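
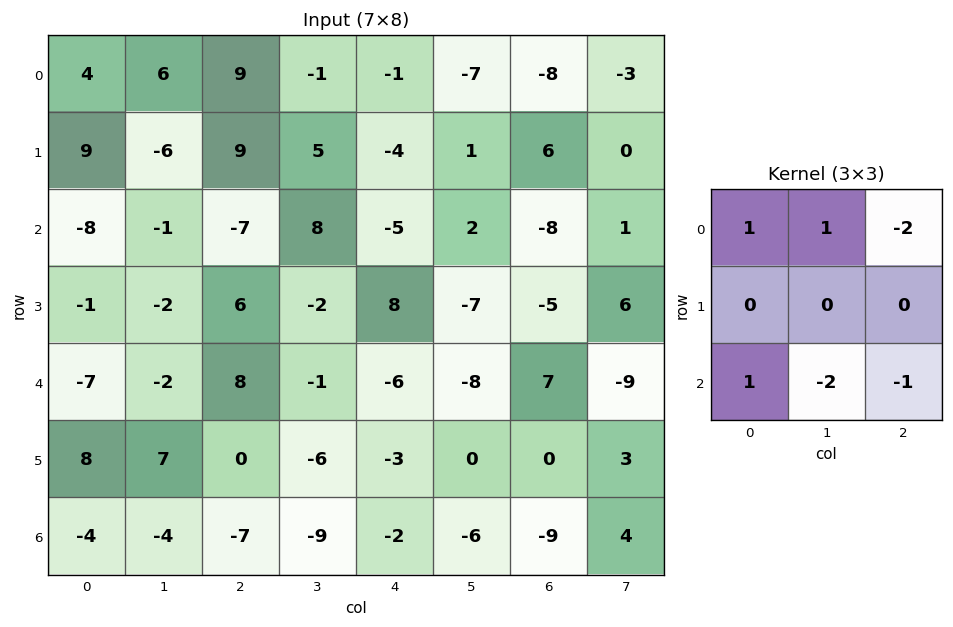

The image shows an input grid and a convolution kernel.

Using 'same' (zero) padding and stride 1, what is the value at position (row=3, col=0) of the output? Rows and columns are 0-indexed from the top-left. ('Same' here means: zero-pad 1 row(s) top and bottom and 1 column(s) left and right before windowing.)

10

The receptive field on the zero-padded input at this output position is [0 -8 -1 / 0 -1 -2 / 0 -7 -2]. Elementwise product with the kernel and sum: 0·1 + -8·1 + -1·-2 + 0·1 + -7·-2 + -2·-1.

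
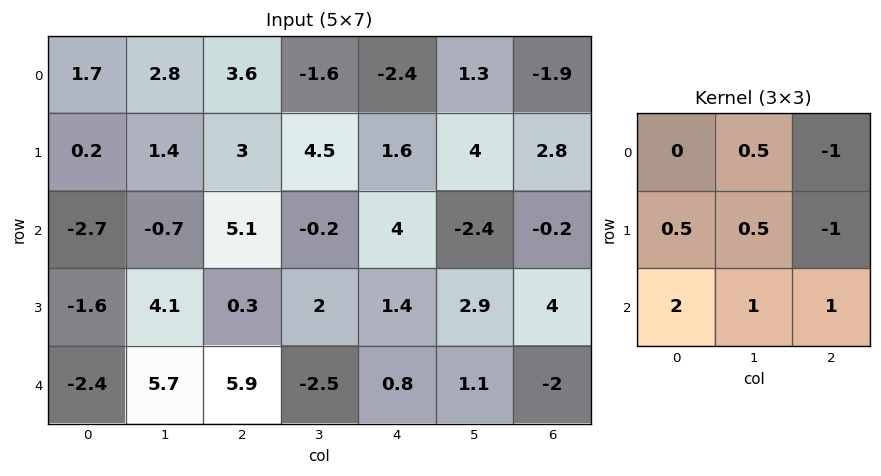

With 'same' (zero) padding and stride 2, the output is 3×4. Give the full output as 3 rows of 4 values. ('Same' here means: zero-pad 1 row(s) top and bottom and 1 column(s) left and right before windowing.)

Output[0,0]: The receptive field on the zero-padded input at this output position is [0 0 0 / 0 1.7 2.8 / 0 0.2 1.4]. Elementwise product with the kernel and sum: 0·0.5 + 0·-1 + 0·0.5 + 1.7·0.5 + 2.8·-1 + 0·2 + 0.2·1 + 1.4·1.

-0.35 15.1 11.3 10.5
0.55 9.9 9.4 9.9
-11.8 6.45 -4.15 1.55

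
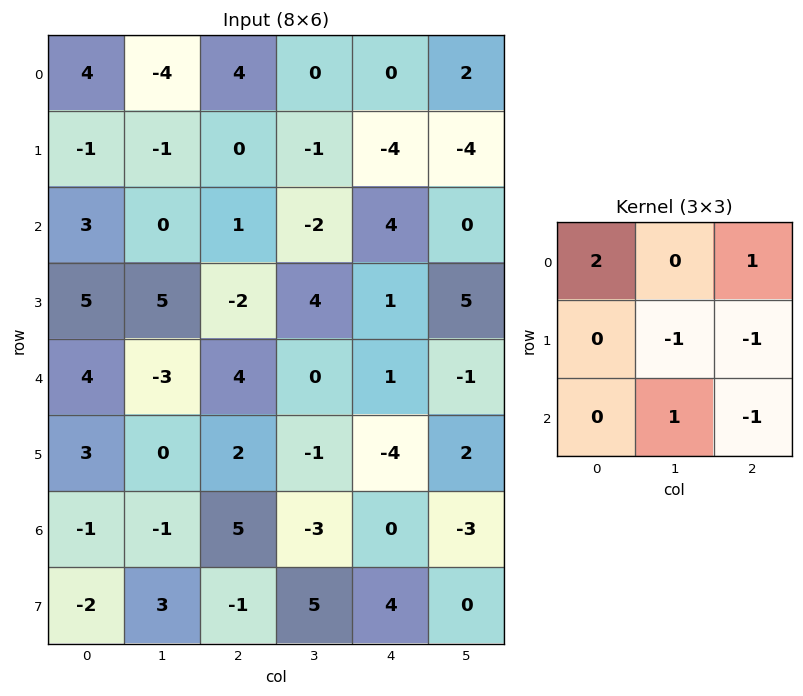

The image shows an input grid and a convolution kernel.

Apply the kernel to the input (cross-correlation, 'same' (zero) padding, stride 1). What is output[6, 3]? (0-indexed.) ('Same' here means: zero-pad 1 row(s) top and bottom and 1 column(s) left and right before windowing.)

4

The receptive field on the zero-padded input at this output position is [2 -1 -4 / 5 -3 0 / -1 5 4]. Elementwise product with the kernel and sum: 2·2 + -4·1 + -3·-1 + 0·-1 + 5·1 + 4·-1.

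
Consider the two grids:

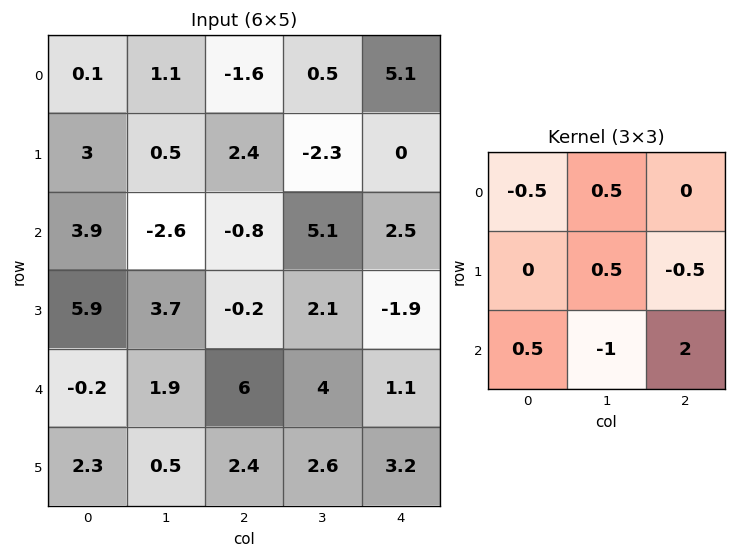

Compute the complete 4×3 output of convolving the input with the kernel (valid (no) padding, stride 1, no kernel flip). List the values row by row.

2.5 10.7 -0.6
-3.3 4.25 -7.05
8.7 2.7 6.15
2.3 2.1 7.6

Output[0,0]: The receptive field on the input at this output position is [0.1 1.1 -1.6 / 3 0.5 2.4 / 3.9 -2.6 -0.8]. Elementwise product with the kernel and sum: 0.1·-0.5 + 1.1·0.5 + 0.5·0.5 + 2.4·-0.5 + 3.9·0.5 + -2.6·-1 + -0.8·2.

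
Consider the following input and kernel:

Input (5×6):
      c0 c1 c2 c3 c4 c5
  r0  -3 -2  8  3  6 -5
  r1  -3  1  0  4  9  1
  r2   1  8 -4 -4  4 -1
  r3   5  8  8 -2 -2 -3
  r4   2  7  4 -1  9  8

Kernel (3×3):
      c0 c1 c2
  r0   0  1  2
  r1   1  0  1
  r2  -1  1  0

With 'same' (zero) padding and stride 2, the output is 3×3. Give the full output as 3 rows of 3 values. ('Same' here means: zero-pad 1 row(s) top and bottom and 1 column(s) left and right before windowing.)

-5 0 3
12 12 6
28 10 -1

Output[0,0]: The receptive field on the zero-padded input at this output position is [0 0 0 / 0 -3 -2 / 0 -3 1]. Elementwise product with the kernel and sum: 0·1 + 0·2 + 0·1 + -2·1 + 0·-1 + -3·1.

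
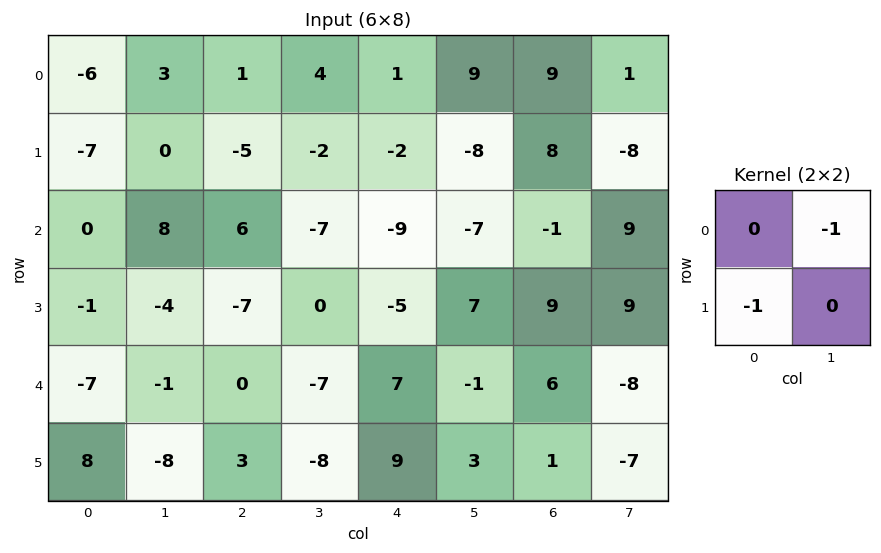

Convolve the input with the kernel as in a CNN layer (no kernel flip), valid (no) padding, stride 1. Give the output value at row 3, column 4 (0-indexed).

-14

The receptive field on the input at this output position is [-5 7 / 7 -1]. Elementwise product with the kernel and sum: 7·-1 + 7·-1.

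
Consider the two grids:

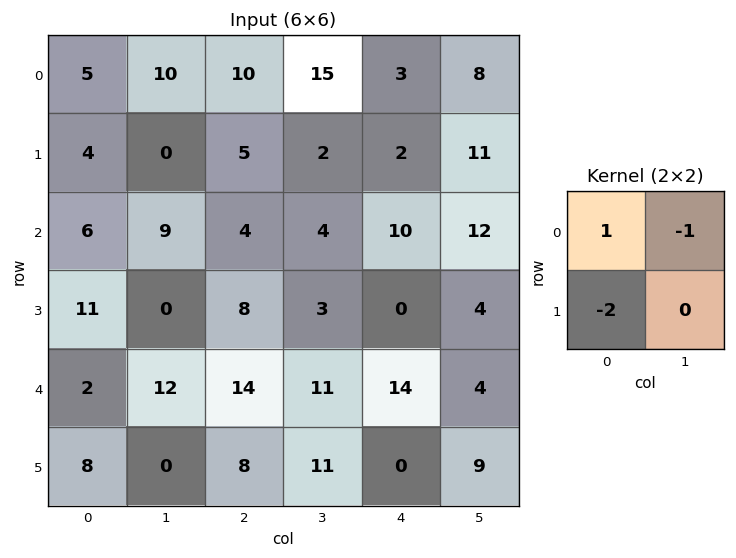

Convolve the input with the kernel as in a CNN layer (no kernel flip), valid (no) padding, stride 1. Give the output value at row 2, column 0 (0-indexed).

-25

The receptive field on the input at this output position is [6 9 / 11 0]. Elementwise product with the kernel and sum: 6·1 + 9·-1 + 11·-2.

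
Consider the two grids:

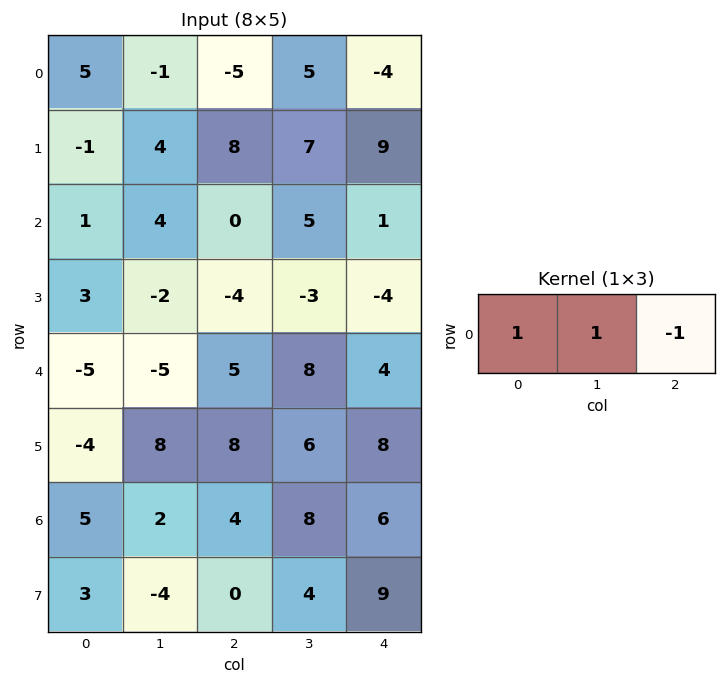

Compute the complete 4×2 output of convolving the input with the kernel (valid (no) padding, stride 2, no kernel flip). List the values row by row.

Output[0,0]: The receptive field on the input at this output position is [5 -1 -5]. Elementwise product with the kernel and sum: 5·1 + -1·1 + -5·-1.

9 4
5 4
-15 9
3 6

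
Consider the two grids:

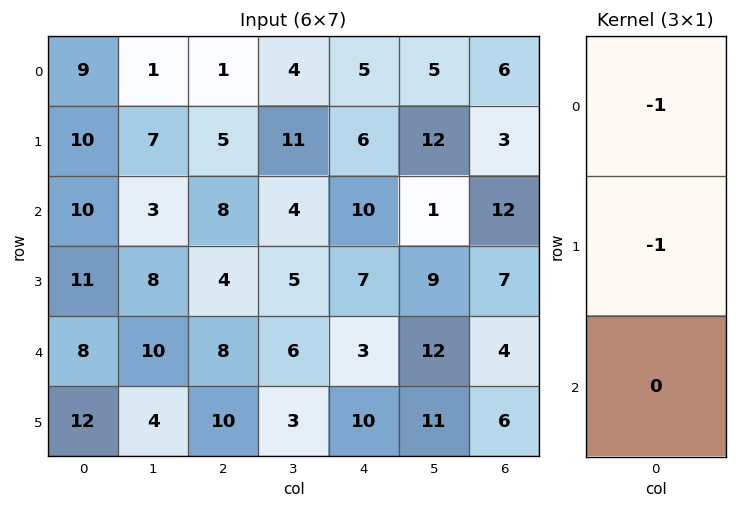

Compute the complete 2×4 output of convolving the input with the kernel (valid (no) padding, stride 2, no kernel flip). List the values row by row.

-19 -6 -11 -9
-21 -12 -17 -19

Output[0,0]: The receptive field on the input at this output position is [9 / 10 / 10]. Elementwise product with the kernel and sum: 9·-1 + 10·-1.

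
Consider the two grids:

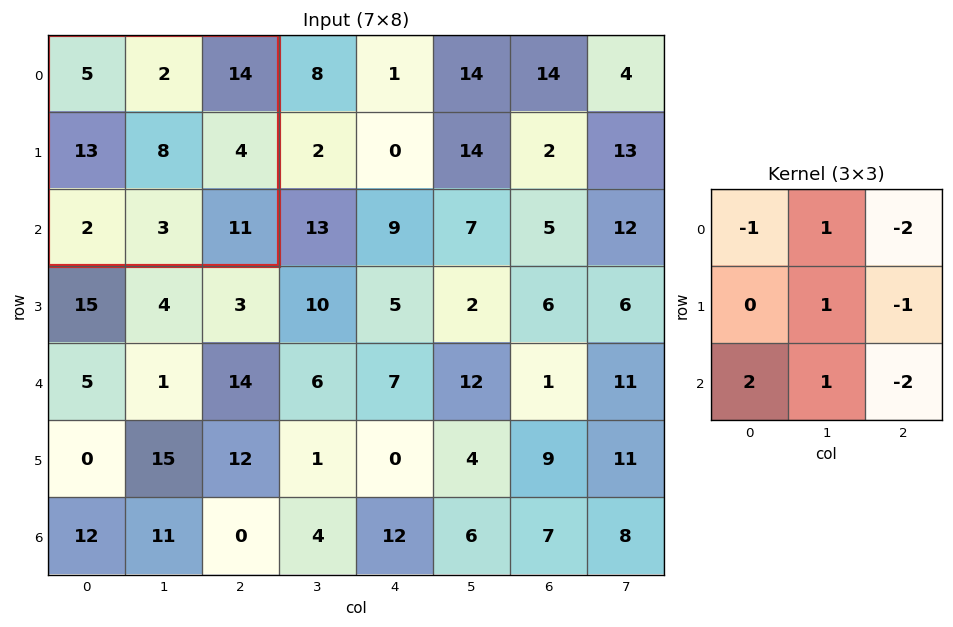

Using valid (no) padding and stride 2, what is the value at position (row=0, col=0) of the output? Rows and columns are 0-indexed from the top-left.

The receptive field on the input at this output position is [5 2 14 / 13 8 4 / 2 3 11]. Elementwise product with the kernel and sum: 5·-1 + 2·1 + 14·-2 + 8·1 + 4·-1 + 2·2 + 3·1 + 11·-2.

-42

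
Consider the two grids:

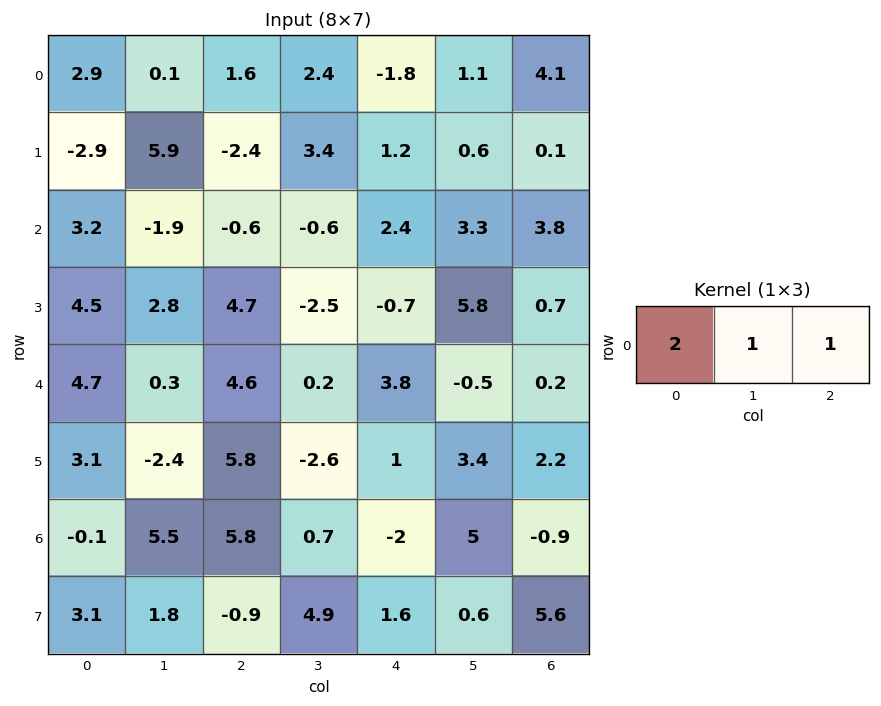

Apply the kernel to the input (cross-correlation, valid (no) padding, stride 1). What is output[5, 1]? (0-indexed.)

-1.6

The receptive field on the input at this output position is [-2.4 5.8 -2.6]. Elementwise product with the kernel and sum: -2.4·2 + 5.8·1 + -2.6·1.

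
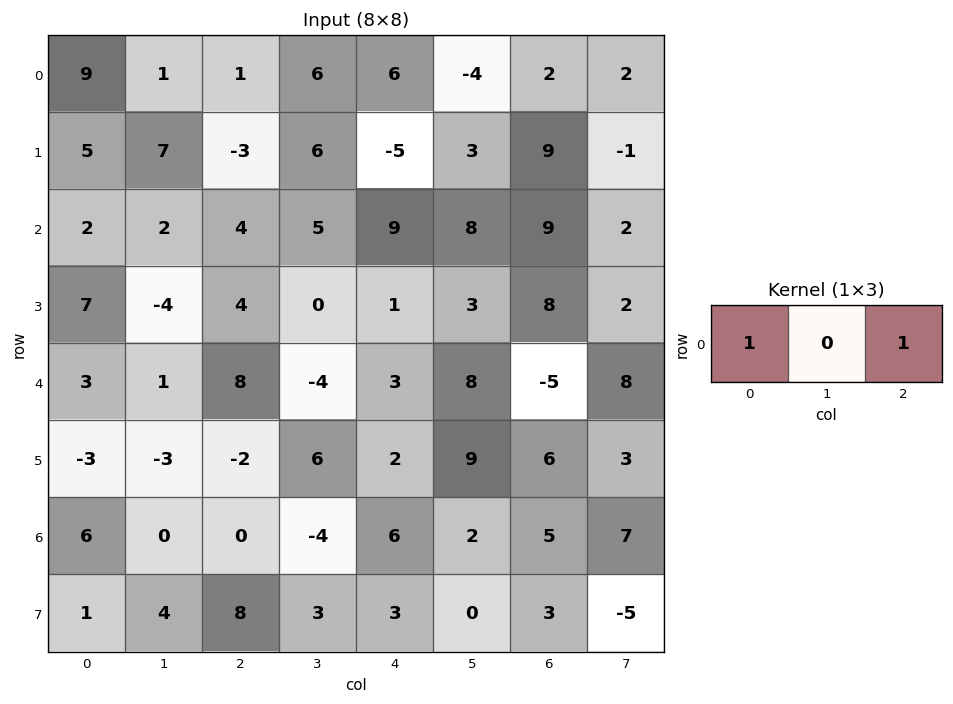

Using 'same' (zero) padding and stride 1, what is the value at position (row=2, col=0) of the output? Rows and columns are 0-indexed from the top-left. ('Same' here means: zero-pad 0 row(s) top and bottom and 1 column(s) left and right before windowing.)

The receptive field on the zero-padded input at this output position is [0 2 2]. Elementwise product with the kernel and sum: 0·1 + 2·1.

2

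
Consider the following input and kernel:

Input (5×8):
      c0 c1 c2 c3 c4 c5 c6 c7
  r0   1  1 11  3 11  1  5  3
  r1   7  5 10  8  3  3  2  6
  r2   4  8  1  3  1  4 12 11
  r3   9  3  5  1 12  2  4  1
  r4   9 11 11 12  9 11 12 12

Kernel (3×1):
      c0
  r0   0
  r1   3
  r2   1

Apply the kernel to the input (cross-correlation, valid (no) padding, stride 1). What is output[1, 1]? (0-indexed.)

27

The receptive field on the input at this output position is [5 / 8 / 3]. Elementwise product with the kernel and sum: 8·3 + 3·1.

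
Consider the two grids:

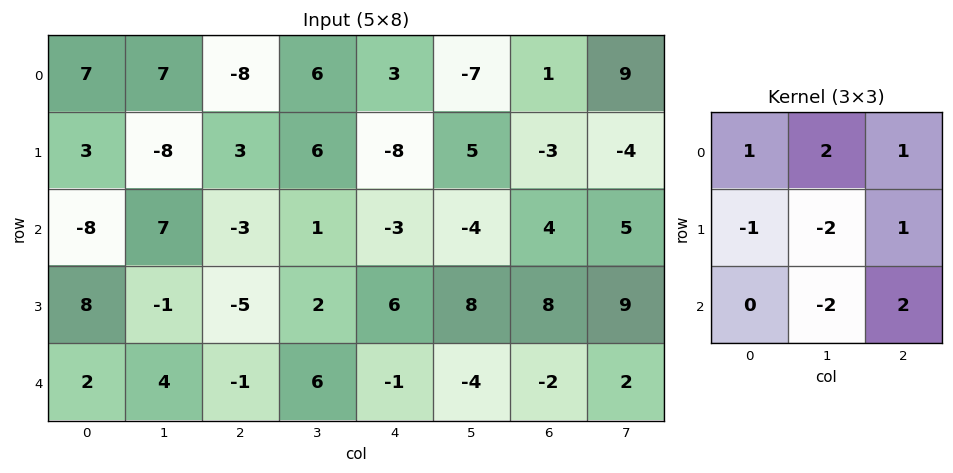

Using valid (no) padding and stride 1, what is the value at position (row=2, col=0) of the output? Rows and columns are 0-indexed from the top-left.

The receptive field on the input at this output position is [-8 7 -3 / 8 -1 -5 / 2 4 -1]. Elementwise product with the kernel and sum: -8·1 + 7·2 + -3·1 + 8·-1 + -1·-2 + -5·1 + 4·-2 + -1·2.

-18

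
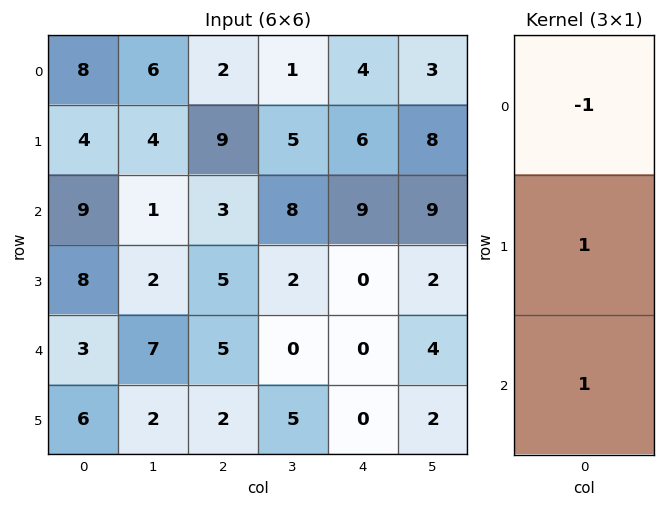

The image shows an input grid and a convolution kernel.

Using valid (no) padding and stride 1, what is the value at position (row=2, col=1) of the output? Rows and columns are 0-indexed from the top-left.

8

The receptive field on the input at this output position is [1 / 2 / 7]. Elementwise product with the kernel and sum: 1·-1 + 2·1 + 7·1.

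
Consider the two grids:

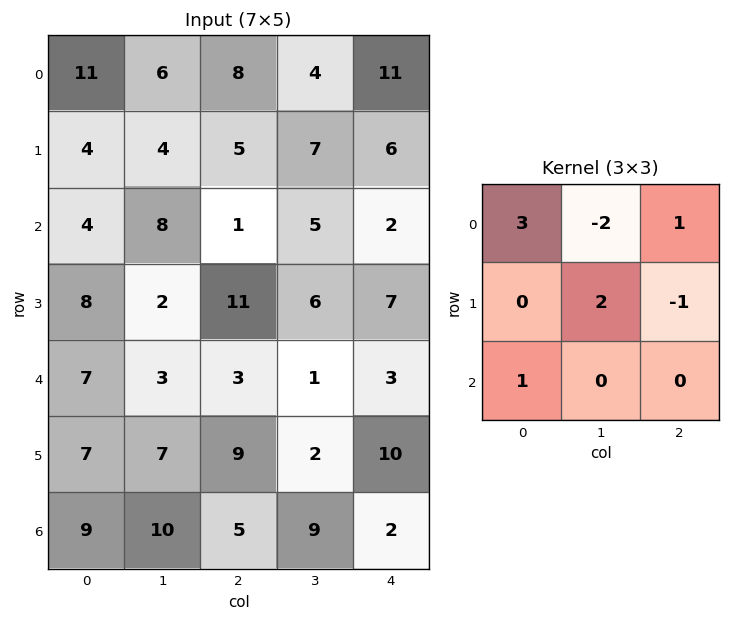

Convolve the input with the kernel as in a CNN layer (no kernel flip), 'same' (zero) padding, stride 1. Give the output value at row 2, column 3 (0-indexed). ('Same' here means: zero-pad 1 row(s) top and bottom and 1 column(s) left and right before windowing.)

26

The receptive field on the zero-padded input at this output position is [5 7 6 / 1 5 2 / 11 6 7]. Elementwise product with the kernel and sum: 5·3 + 7·-2 + 6·1 + 5·2 + 2·-1 + 11·1.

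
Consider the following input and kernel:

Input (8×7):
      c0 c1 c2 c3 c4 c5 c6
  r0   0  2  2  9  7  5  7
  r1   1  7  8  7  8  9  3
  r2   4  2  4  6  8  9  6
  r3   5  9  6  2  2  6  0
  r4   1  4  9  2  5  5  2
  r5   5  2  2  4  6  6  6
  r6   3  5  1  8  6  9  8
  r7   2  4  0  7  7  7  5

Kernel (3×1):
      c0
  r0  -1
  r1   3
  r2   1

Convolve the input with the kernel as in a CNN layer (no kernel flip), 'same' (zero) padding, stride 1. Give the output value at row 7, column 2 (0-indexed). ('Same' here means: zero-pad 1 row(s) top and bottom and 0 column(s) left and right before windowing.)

The receptive field on the zero-padded input at this output position is [1 / 0 / 0]. Elementwise product with the kernel and sum: 1·-1 + 0·3 + 0·1.

-1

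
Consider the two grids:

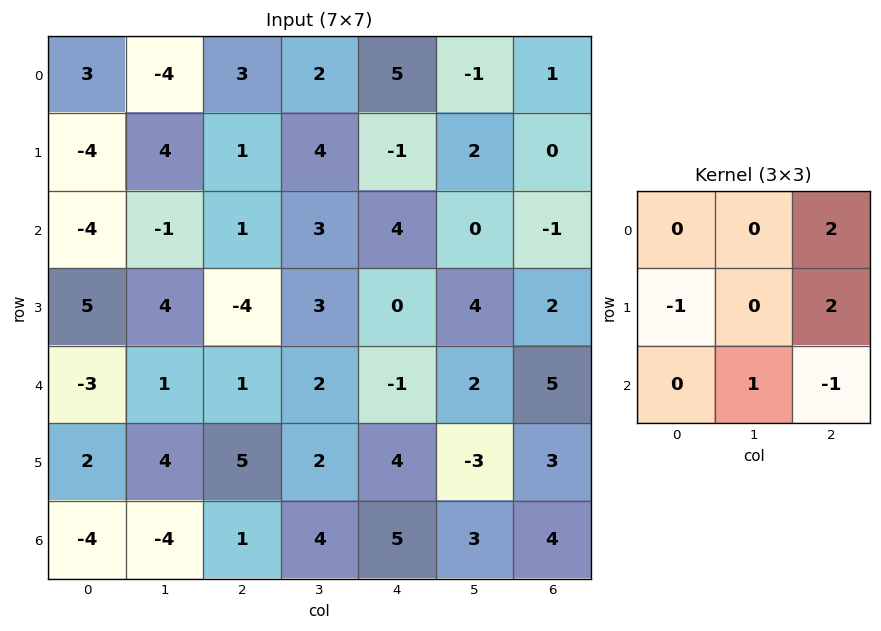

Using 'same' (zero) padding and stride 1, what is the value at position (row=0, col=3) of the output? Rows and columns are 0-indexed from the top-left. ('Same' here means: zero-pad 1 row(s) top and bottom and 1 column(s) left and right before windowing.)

The receptive field on the zero-padded input at this output position is [0 0 0 / 3 2 5 / 1 4 -1]. Elementwise product with the kernel and sum: 0·2 + 3·-1 + 5·2 + 4·1 + -1·-1.

12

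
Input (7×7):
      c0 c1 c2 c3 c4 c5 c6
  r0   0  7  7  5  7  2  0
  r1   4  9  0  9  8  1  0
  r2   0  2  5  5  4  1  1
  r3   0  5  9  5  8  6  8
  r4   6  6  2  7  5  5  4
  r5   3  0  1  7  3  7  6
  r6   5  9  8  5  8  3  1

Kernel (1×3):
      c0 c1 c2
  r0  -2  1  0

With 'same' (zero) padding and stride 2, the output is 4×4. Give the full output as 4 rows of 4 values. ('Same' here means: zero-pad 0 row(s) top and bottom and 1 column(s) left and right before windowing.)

Output[0,0]: The receptive field on the zero-padded input at this output position is [0 0 7]. Elementwise product with the kernel and sum: 0·-2 + 0·1.
Output[0,1]: The receptive field on the zero-padded input at this output position is [7 7 5]. Elementwise product with the kernel and sum: 7·-2 + 7·1.

0 -7 -3 -4
0 1 -6 -1
6 -10 -9 -6
5 -10 -2 -5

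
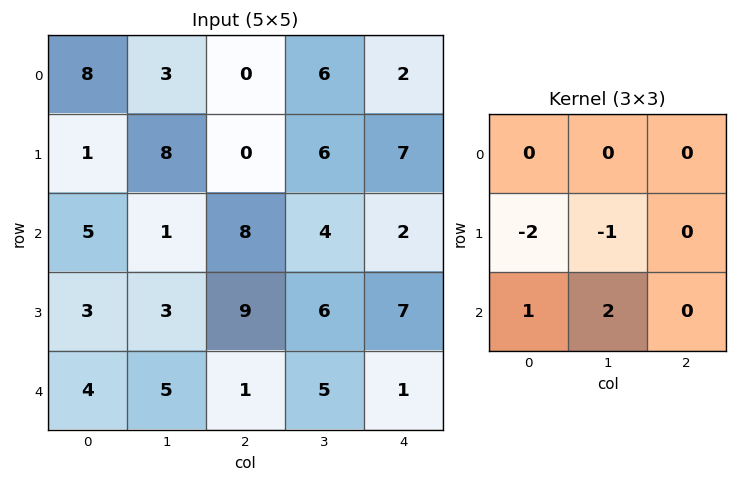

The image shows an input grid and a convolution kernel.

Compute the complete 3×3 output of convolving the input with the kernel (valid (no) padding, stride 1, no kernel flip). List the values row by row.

Output[0,0]: The receptive field on the input at this output position is [8 3 0 / 1 8 0 / 5 1 8]. Elementwise product with the kernel and sum: 1·-2 + 8·-1 + 5·1 + 1·2.
Output[0,1]: The receptive field on the input at this output position is [3 0 6 / 8 0 6 / 1 8 4]. Elementwise product with the kernel and sum: 8·-2 + 0·-1 + 1·1 + 8·2.

-3 1 10
-2 11 1
5 -8 -13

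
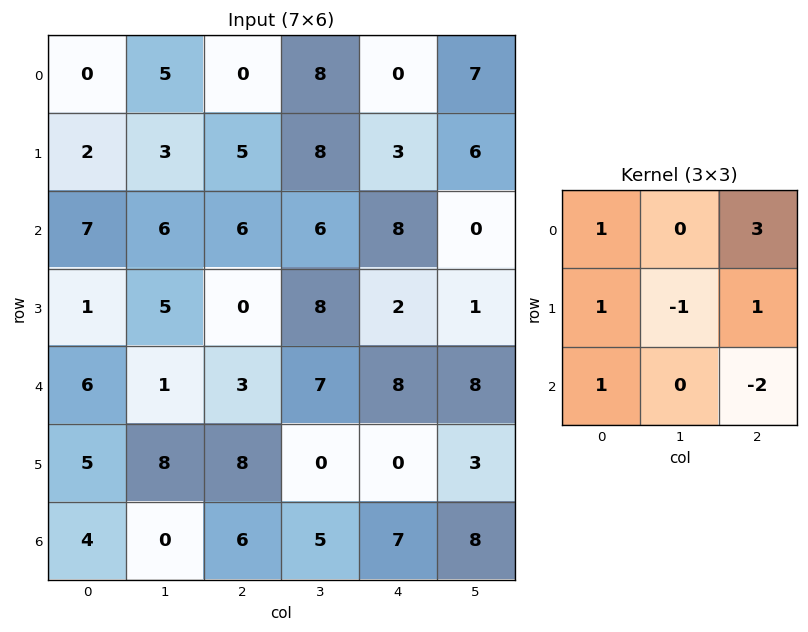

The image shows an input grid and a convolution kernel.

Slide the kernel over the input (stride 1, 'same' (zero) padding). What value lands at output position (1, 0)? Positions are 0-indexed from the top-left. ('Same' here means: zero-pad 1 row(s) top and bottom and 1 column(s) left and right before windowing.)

The receptive field on the zero-padded input at this output position is [0 0 5 / 0 2 3 / 0 7 6]. Elementwise product with the kernel and sum: 0·1 + 5·3 + 0·1 + 2·-1 + 3·1 + 0·1 + 6·-2.

4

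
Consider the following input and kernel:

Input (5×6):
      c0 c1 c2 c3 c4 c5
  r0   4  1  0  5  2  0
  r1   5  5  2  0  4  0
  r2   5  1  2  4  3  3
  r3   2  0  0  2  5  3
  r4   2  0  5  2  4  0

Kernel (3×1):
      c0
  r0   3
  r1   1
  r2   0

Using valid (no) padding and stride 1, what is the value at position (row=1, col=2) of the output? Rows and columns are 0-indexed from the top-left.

The receptive field on the input at this output position is [2 / 2 / 0]. Elementwise product with the kernel and sum: 2·3 + 2·1.

8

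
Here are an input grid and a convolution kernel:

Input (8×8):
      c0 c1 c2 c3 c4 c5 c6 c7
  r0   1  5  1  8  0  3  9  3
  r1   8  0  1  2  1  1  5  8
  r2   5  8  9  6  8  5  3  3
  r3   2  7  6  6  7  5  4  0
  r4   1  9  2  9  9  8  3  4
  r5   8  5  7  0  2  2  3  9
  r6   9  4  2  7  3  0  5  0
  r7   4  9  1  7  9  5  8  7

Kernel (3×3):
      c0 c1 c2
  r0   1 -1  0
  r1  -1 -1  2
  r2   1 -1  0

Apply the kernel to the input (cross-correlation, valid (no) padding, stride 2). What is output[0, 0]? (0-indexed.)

The receptive field on the input at this output position is [1 5 1 / 8 0 1 / 5 8 9]. Elementwise product with the kernel and sum: 1·1 + 5·-1 + 8·-1 + 0·-1 + 1·2 + 5·1 + 8·-1.

-13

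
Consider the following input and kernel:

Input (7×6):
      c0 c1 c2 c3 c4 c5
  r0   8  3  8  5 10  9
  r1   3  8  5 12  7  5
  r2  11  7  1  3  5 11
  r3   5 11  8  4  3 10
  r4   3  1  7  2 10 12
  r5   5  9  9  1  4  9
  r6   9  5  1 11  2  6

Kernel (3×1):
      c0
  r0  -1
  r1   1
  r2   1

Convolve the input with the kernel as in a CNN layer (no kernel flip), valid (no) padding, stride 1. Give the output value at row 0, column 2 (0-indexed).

-2

The receptive field on the input at this output position is [8 / 5 / 1]. Elementwise product with the kernel and sum: 8·-1 + 5·1 + 1·1.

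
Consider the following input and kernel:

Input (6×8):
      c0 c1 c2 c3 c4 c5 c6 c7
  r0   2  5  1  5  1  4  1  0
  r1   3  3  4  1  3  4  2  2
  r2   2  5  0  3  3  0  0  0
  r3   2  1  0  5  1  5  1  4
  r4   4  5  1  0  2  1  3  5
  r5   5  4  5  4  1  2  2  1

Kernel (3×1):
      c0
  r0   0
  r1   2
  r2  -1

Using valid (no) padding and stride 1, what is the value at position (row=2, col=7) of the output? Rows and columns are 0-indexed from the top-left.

3

The receptive field on the input at this output position is [0 / 4 / 5]. Elementwise product with the kernel and sum: 4·2 + 5·-1.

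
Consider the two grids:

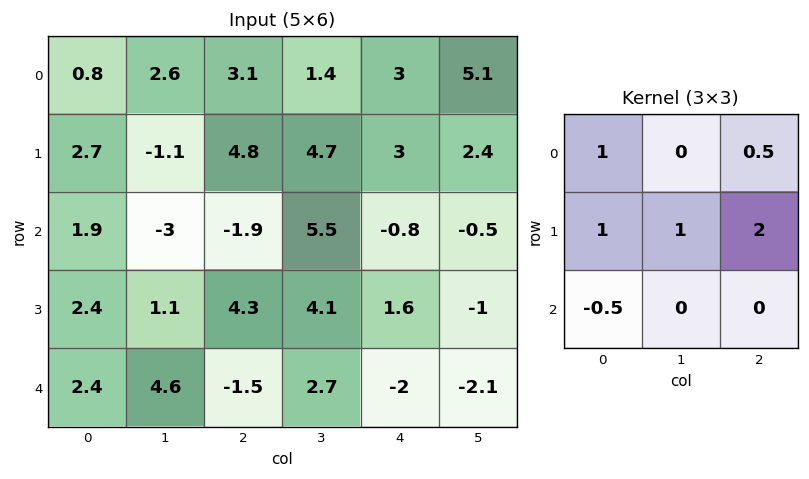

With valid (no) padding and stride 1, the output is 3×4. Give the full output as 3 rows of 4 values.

Output[0,0]: The receptive field on the input at this output position is [0.8 2.6 3.1 / 2.7 -1.1 4.8 / 1.9 -3 -1.9]. Elementwise product with the kernel and sum: 0.8·1 + 3.1·0.5 + 2.7·1 + -1.1·1 + 4.8·2 + 1.9·-0.5.

12.6 17.9 21.05 13.7
-1 6.8 6.15 7.55
11.85 11.05 10.05 7.6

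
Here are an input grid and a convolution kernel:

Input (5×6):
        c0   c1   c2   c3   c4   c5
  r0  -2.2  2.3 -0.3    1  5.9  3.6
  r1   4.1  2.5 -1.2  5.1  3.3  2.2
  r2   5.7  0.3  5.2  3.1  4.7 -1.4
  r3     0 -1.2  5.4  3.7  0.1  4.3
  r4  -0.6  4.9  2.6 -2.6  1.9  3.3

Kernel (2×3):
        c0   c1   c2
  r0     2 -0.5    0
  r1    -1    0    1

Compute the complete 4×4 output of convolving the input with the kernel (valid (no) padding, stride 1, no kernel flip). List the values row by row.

Output[0,0]: The receptive field on the input at this output position is [-2.2 2.3 -0.3 / 4.1 2.5 -1.2]. Elementwise product with the kernel and sum: -2.2·2 + 2.3·-0.5 + 4.1·-1 + -1.2·1.

-10.85 7.35 3.4 -3.85
6.45 8.4 -5.45 4.05
16.65 2.9 3.55 4.45
3.8 -12.6 8.25 13.25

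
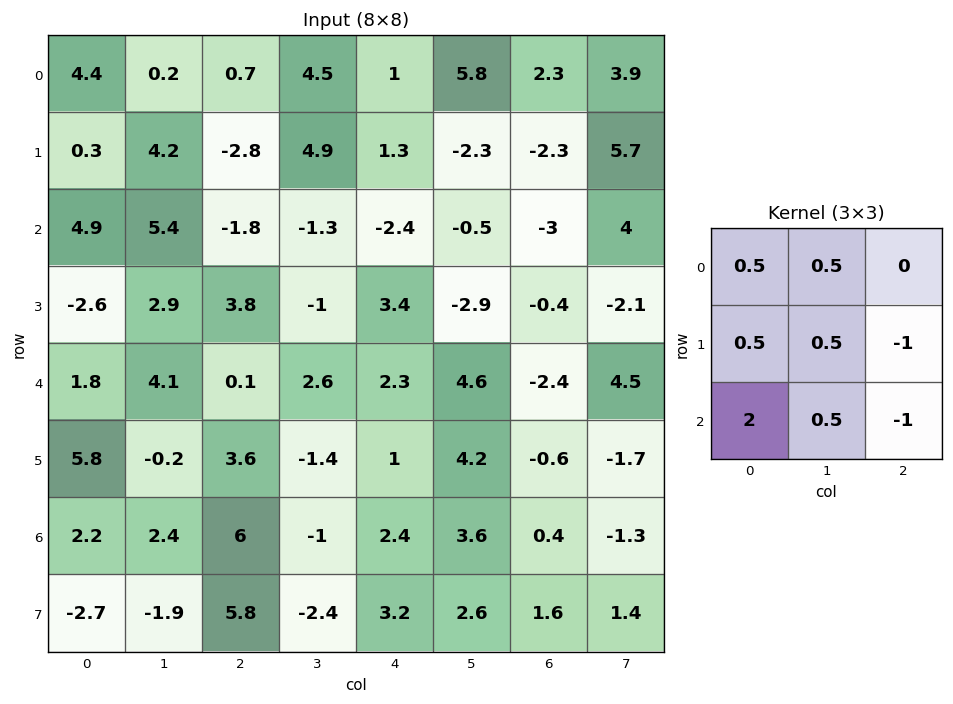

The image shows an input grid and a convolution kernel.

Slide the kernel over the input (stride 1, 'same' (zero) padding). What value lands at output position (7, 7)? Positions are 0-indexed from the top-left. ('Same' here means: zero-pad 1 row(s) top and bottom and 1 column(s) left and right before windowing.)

1.05

The receptive field on the zero-padded input at this output position is [0.4 -1.3 0 / 1.6 1.4 0 / 0 0 0]. Elementwise product with the kernel and sum: 0.4·0.5 + -1.3·0.5 + 1.6·0.5 + 1.4·0.5 + 0·-1 + 0·2 + 0·0.5 + 0·-1.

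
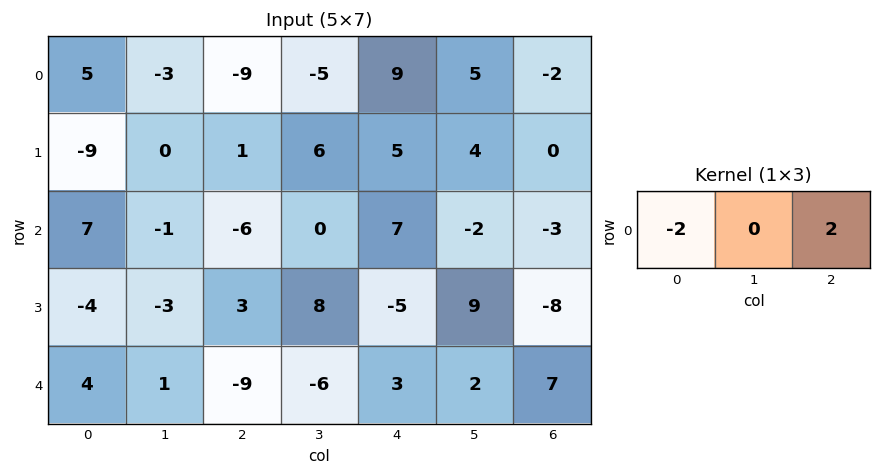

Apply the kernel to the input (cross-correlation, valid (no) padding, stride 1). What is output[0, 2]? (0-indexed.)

The receptive field on the input at this output position is [-9 -5 9]. Elementwise product with the kernel and sum: -9·-2 + 9·2.

36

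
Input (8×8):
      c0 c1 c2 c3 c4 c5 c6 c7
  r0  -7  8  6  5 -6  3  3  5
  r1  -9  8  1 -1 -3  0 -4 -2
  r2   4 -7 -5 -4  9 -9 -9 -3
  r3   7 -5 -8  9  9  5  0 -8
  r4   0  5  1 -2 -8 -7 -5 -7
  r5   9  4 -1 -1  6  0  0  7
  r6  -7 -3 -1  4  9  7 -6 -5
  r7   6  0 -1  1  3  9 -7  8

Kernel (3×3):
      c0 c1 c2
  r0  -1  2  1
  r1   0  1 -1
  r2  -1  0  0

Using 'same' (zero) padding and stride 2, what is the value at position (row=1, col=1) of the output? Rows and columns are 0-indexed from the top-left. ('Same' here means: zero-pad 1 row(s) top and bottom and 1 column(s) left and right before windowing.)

The receptive field on the zero-padded input at this output position is [8 1 -1 / -7 -5 -4 / -5 -8 9]. Elementwise product with the kernel and sum: 8·-1 + 1·2 + -1·1 + -5·1 + -4·-1 + -5·-1.

-3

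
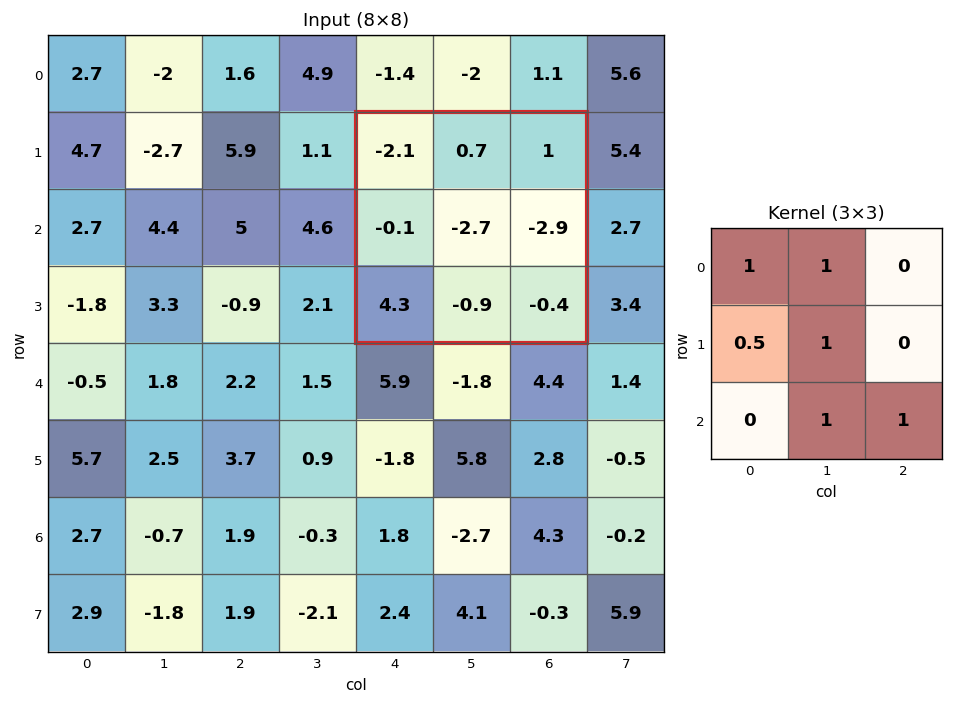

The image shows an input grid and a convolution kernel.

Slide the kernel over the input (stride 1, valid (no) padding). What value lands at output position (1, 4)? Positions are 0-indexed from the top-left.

-5.45

The receptive field on the input at this output position is [-2.1 0.7 1 / -0.1 -2.7 -2.9 / 4.3 -0.9 -0.4]. Elementwise product with the kernel and sum: -2.1·1 + 0.7·1 + -0.1·0.5 + -2.7·1 + -0.9·1 + -0.4·1.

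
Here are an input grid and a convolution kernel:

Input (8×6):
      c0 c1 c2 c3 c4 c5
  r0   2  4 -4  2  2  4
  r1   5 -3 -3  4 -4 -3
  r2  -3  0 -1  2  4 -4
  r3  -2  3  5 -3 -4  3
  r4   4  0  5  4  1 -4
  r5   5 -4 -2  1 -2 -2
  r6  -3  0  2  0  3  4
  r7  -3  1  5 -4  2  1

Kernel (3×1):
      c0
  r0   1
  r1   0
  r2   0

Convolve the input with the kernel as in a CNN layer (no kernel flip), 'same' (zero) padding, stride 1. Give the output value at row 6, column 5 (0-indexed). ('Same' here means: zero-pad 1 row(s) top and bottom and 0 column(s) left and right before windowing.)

-2

The receptive field on the zero-padded input at this output position is [-2 / 4 / 1]. Elementwise product with the kernel and sum: -2·1.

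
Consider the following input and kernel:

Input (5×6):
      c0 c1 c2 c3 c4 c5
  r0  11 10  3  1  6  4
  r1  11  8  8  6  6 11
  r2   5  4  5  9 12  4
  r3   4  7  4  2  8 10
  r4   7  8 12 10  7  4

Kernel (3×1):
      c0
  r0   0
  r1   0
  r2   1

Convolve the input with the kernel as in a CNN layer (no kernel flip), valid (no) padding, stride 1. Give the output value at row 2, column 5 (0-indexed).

The receptive field on the input at this output position is [4 / 10 / 4]. Elementwise product with the kernel and sum: 4·1.

4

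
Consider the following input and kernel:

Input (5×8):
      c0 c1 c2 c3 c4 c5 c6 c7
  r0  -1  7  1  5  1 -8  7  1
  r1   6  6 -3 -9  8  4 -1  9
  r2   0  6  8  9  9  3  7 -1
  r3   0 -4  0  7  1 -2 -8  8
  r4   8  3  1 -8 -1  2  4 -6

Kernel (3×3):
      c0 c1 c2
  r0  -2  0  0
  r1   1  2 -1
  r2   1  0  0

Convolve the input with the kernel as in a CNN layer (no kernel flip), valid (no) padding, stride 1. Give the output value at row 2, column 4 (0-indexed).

The receptive field on the input at this output position is [9 3 7 / 1 -2 -8 / -1 2 4]. Elementwise product with the kernel and sum: 9·-2 + 1·1 + -2·2 + -8·-1 + -1·1.

-14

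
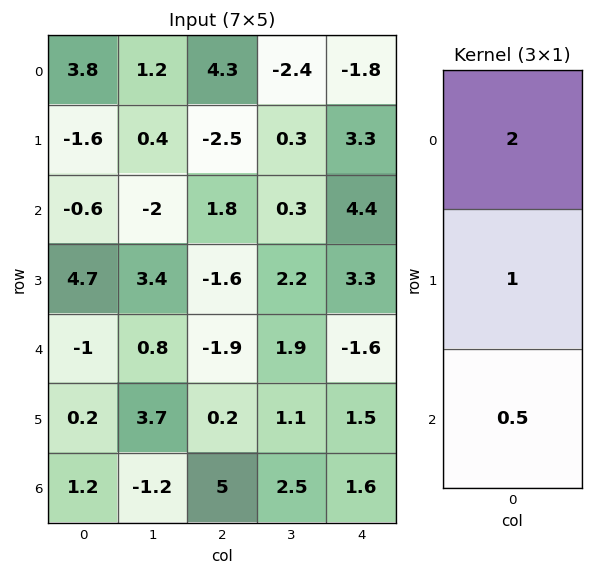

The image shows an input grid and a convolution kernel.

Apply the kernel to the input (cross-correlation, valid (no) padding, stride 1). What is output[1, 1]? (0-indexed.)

0.5

The receptive field on the input at this output position is [0.4 / -2 / 3.4]. Elementwise product with the kernel and sum: 0.4·2 + -2·1 + 3.4·0.5.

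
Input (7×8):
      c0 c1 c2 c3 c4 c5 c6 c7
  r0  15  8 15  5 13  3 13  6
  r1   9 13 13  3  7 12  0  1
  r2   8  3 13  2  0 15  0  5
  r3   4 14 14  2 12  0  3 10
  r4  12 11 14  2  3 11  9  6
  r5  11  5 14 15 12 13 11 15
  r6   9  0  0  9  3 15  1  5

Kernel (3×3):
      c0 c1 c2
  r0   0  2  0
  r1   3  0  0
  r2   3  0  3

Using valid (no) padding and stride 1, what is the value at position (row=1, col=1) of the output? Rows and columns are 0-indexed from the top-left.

83

The receptive field on the input at this output position is [13 13 3 / 3 13 2 / 14 14 2]. Elementwise product with the kernel and sum: 13·2 + 3·3 + 14·3 + 2·3.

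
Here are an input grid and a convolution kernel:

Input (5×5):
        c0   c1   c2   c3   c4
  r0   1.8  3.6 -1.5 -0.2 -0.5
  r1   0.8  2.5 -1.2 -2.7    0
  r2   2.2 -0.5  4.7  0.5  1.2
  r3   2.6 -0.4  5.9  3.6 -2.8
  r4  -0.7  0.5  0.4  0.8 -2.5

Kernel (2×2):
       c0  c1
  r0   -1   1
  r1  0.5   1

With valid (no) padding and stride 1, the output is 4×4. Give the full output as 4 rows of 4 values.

4.7 -5.05 -2 -1.65
2.3 0.75 1.35 4.15
-1.8 10.9 2.35 -0.3
-2.85 6.95 -1.3 -8.5

Output[0,0]: The receptive field on the input at this output position is [1.8 3.6 / 0.8 2.5]. Elementwise product with the kernel and sum: 1.8·-1 + 3.6·1 + 0.8·0.5 + 2.5·1.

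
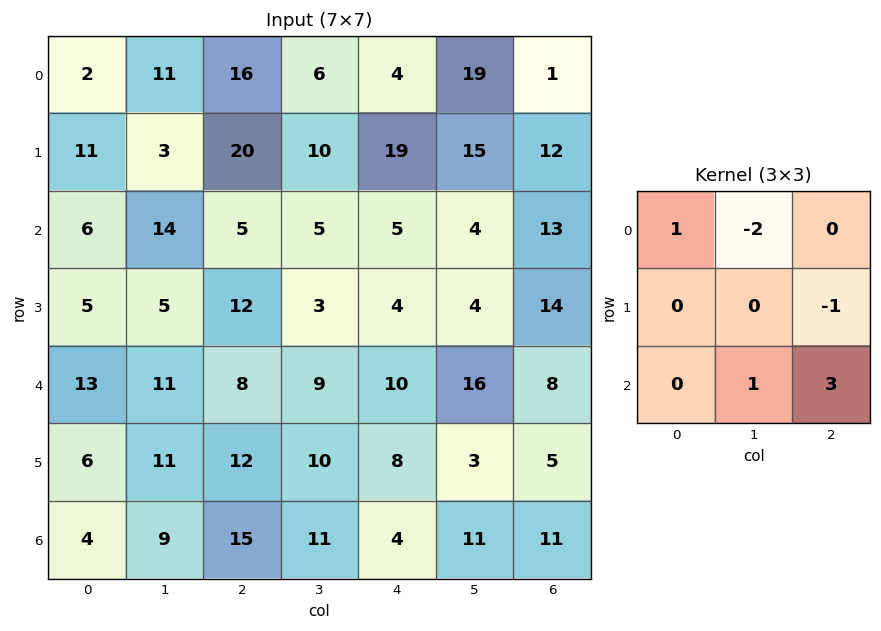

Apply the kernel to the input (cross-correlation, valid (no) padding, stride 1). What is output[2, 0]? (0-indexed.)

1

The receptive field on the input at this output position is [6 14 5 / 5 5 12 / 13 11 8]. Elementwise product with the kernel and sum: 6·1 + 14·-2 + 12·-1 + 11·1 + 8·3.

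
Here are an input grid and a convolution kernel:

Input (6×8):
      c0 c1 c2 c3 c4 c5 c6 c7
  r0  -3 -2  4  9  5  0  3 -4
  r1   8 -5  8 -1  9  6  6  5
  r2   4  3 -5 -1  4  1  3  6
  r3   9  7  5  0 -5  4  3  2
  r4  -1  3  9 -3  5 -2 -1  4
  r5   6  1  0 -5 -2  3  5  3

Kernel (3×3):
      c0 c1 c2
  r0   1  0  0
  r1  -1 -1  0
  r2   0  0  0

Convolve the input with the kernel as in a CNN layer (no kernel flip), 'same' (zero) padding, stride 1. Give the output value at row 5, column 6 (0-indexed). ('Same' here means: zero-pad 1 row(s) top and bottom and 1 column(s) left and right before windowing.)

-10

The receptive field on the zero-padded input at this output position is [-2 -1 4 / 3 5 3 / 0 0 0]. Elementwise product with the kernel and sum: -2·1 + 3·-1 + 5·-1.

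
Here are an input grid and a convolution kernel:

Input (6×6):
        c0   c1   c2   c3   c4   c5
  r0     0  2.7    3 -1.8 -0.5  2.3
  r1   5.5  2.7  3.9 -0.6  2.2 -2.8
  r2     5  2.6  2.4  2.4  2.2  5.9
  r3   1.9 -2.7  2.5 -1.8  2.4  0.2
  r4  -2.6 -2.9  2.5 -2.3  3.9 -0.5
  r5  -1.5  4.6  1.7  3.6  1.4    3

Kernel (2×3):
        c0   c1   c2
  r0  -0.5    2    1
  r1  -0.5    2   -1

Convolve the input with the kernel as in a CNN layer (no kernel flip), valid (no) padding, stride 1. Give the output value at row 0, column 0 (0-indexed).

7.15

The receptive field on the input at this output position is [0 2.7 3 / 5.5 2.7 3.9]. Elementwise product with the kernel and sum: 0·-0.5 + 2.7·2 + 3·1 + 5.5·-0.5 + 2.7·2 + 3.9·-1.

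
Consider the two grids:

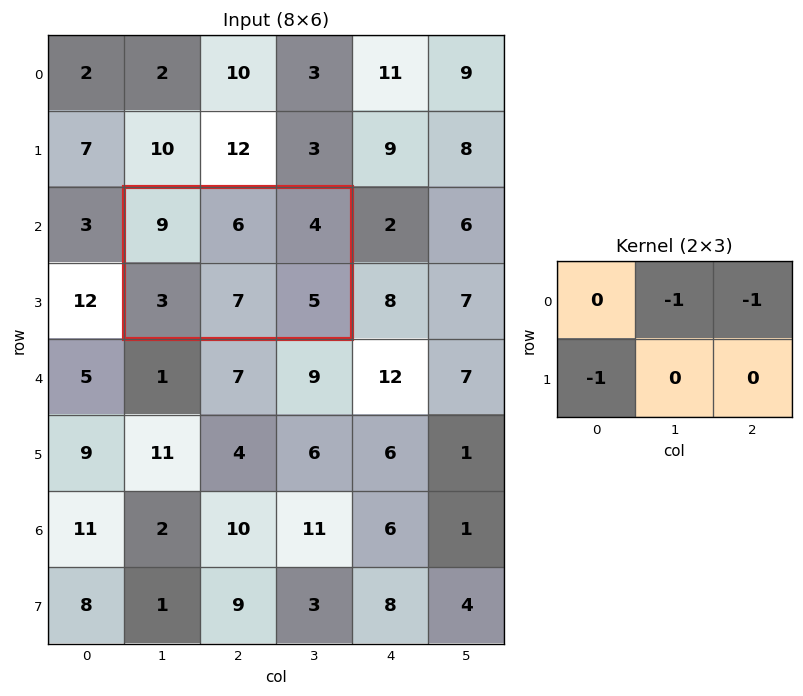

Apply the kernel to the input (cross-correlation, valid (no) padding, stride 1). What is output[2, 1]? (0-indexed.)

-13

The receptive field on the input at this output position is [9 6 4 / 3 7 5]. Elementwise product with the kernel and sum: 6·-1 + 4·-1 + 3·-1.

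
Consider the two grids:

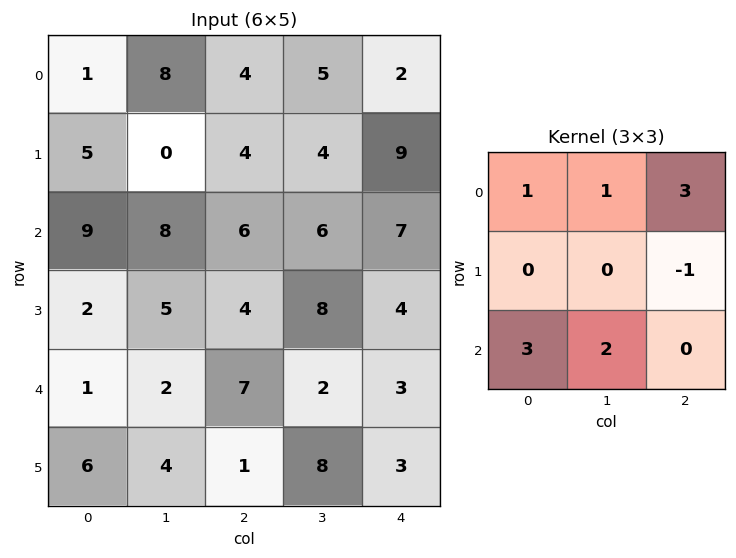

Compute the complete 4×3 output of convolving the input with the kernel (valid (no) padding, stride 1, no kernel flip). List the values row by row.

Output[0,0]: The receptive field on the input at this output position is [1 8 4 / 5 0 4 / 9 8 6]. Elementwise product with the kernel and sum: 1·1 + 8·1 + 4·3 + 4·-1 + 9·3 + 8·2.
Output[0,1]: The receptive field on the input at this output position is [8 4 5 / 0 4 4 / 8 6 6]. Elementwise product with the kernel and sum: 8·1 + 4·1 + 5·3 + 4·-1 + 8·3 + 6·2.

60 59 36
27 33 56
38 44 54
38 45 40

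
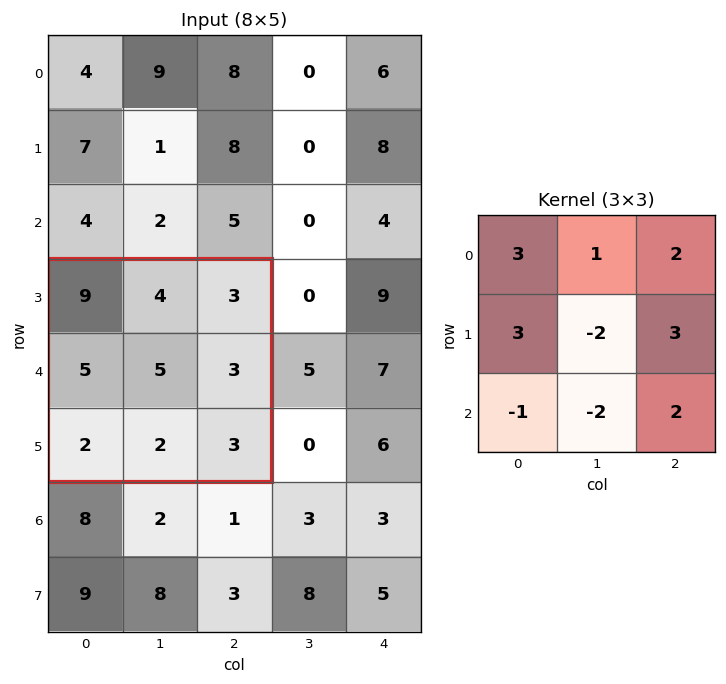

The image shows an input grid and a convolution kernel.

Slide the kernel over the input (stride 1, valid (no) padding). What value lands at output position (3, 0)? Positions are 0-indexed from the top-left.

51

The receptive field on the input at this output position is [9 4 3 / 5 5 3 / 2 2 3]. Elementwise product with the kernel and sum: 9·3 + 4·1 + 3·2 + 5·3 + 5·-2 + 3·3 + 2·-1 + 2·-2 + 3·2.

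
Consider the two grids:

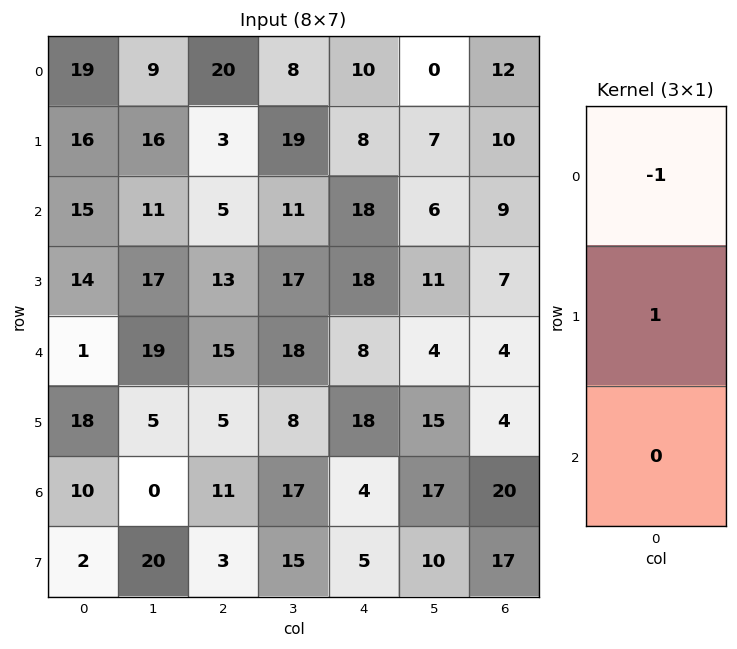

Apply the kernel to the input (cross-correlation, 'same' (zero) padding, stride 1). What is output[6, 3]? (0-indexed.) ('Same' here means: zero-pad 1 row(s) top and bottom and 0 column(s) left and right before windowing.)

9

The receptive field on the zero-padded input at this output position is [8 / 17 / 15]. Elementwise product with the kernel and sum: 8·-1 + 17·1.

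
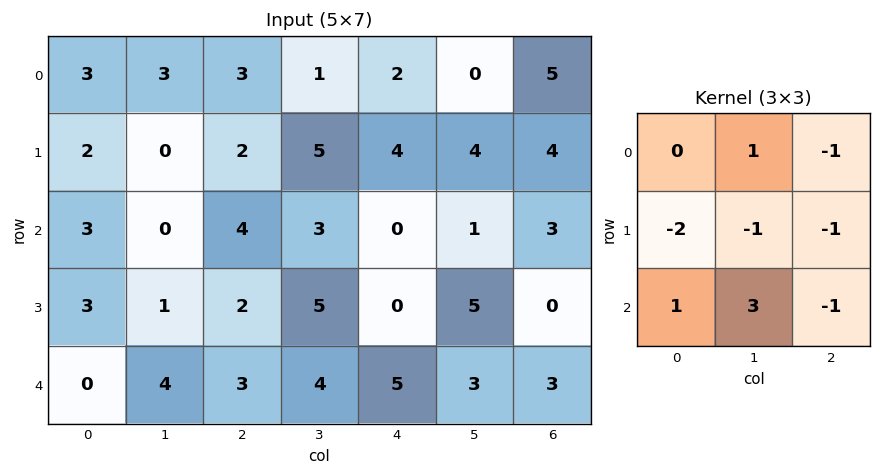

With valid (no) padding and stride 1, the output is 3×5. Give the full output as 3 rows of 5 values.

Output[0,0]: The receptive field on the input at this output position is [3 3 3 / 2 0 2 / 3 0 4]. Elementwise product with the kernel and sum: 3·1 + 3·-1 + 2·-2 + 0·-1 + 2·-1 + 3·1 + 0·3 + 4·-1.
Output[0,1]: The receptive field on the input at this output position is [3 3 1 / 0 2 5 / 0 4 3]. Elementwise product with the kernel and sum: 3·1 + 1·-1 + 0·-2 + 2·-1 + 5·-1 + 0·1 + 4·3 + 3·-1.

-7 4 -1 -14 -21
-8 -8 7 -7 11
-4 1 4 0 4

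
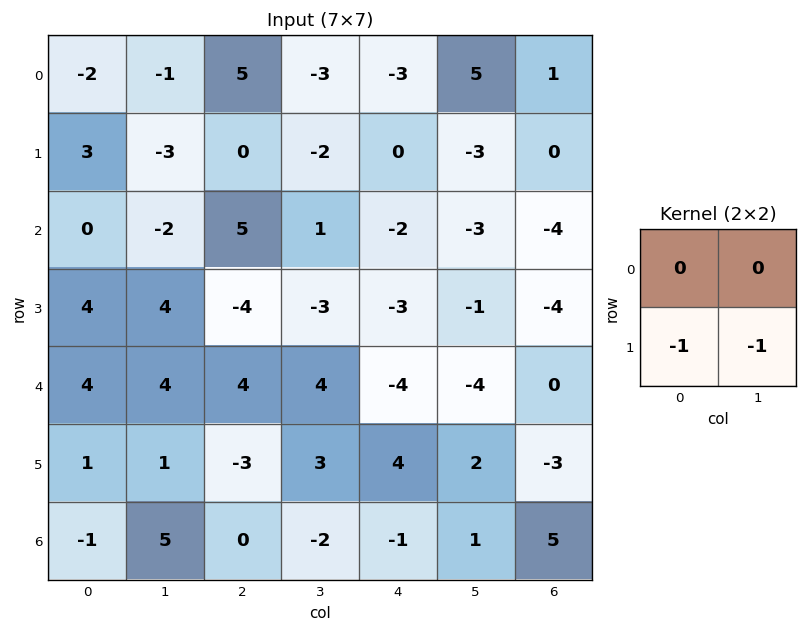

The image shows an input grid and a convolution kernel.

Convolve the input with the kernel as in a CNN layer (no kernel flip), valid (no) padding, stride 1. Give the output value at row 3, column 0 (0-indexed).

-8

The receptive field on the input at this output position is [4 4 / 4 4]. Elementwise product with the kernel and sum: 4·-1 + 4·-1.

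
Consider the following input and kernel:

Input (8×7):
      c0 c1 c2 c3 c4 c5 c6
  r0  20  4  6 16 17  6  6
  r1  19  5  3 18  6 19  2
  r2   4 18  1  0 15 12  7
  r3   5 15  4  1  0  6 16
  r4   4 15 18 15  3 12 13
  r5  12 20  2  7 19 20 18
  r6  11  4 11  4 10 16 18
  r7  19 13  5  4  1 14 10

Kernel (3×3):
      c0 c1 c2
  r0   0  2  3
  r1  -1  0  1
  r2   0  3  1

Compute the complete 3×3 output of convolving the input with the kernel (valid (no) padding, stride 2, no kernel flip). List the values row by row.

65 101 69
101 89 110
97 78 128

Output[0,0]: The receptive field on the input at this output position is [20 4 6 / 19 5 3 / 4 18 1]. Elementwise product with the kernel and sum: 4·2 + 6·3 + 19·-1 + 3·1 + 18·3 + 1·1.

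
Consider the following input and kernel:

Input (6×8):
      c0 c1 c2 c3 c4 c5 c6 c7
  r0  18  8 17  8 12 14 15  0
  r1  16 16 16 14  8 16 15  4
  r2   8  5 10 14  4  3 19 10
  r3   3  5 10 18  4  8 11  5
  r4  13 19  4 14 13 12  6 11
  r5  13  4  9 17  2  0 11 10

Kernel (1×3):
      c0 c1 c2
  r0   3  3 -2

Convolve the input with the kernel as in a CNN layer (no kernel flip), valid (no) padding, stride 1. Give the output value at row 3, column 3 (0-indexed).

50

The receptive field on the input at this output position is [18 4 8]. Elementwise product with the kernel and sum: 18·3 + 4·3 + 8·-2.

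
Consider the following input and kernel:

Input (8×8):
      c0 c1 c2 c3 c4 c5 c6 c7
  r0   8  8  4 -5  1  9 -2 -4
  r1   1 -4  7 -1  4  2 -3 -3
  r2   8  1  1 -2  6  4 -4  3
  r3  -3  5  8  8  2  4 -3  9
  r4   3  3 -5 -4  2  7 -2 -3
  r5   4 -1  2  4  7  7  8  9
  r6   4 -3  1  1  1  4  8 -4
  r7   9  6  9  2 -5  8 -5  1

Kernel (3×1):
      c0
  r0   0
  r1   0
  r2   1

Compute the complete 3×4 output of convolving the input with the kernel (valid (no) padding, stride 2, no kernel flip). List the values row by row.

8 1 6 -4
3 -5 2 -2
4 1 1 8

Output[0,0]: The receptive field on the input at this output position is [8 / 1 / 8]. Elementwise product with the kernel and sum: 8·1.
Output[0,1]: The receptive field on the input at this output position is [4 / 7 / 1]. Elementwise product with the kernel and sum: 1·1.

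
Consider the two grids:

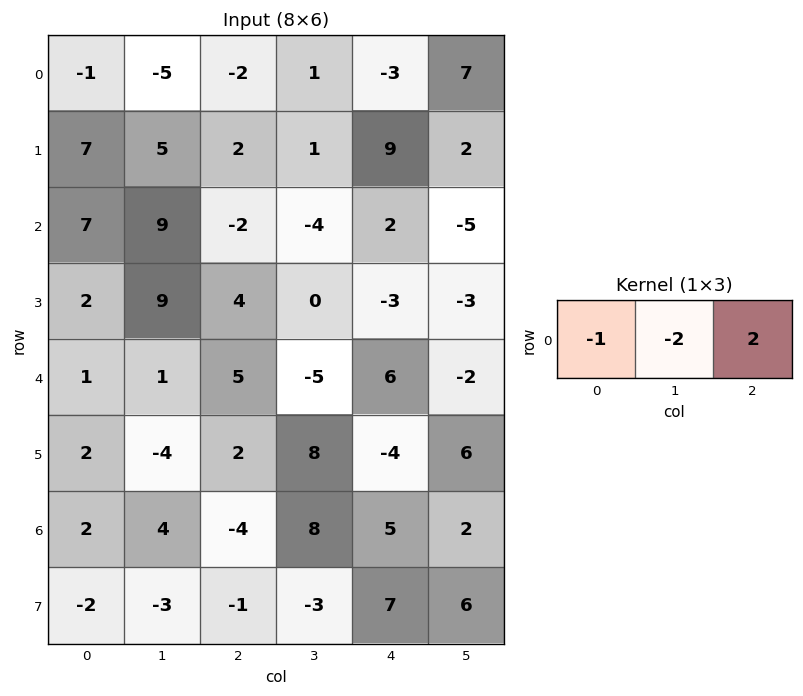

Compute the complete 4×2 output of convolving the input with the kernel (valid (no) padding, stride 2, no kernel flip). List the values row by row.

7 -6
-29 14
7 17
-18 -2

Output[0,0]: The receptive field on the input at this output position is [-1 -5 -2]. Elementwise product with the kernel and sum: -1·-1 + -5·-2 + -2·2.
Output[0,1]: The receptive field on the input at this output position is [-2 1 -3]. Elementwise product with the kernel and sum: -2·-1 + 1·-2 + -3·2.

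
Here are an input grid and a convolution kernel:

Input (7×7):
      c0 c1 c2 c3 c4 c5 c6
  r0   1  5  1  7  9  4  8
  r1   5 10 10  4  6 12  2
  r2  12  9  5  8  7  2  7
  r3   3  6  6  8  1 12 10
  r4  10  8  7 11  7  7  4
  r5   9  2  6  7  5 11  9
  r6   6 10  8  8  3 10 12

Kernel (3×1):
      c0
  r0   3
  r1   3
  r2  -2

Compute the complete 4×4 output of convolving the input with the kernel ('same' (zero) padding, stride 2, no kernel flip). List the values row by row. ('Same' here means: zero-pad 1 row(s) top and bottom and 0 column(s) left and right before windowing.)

Output[0,0]: The receptive field on the zero-padded input at this output position is [0 / 1 / 5]. Elementwise product with the kernel and sum: 0·3 + 1·3 + 5·-2.
Output[0,1]: The receptive field on the zero-padded input at this output position is [0 / 1 / 10]. Elementwise product with the kernel and sum: 0·3 + 1·3 + 10·-2.

-7 -17 15 20
45 33 37 7
21 27 14 24
45 42 24 63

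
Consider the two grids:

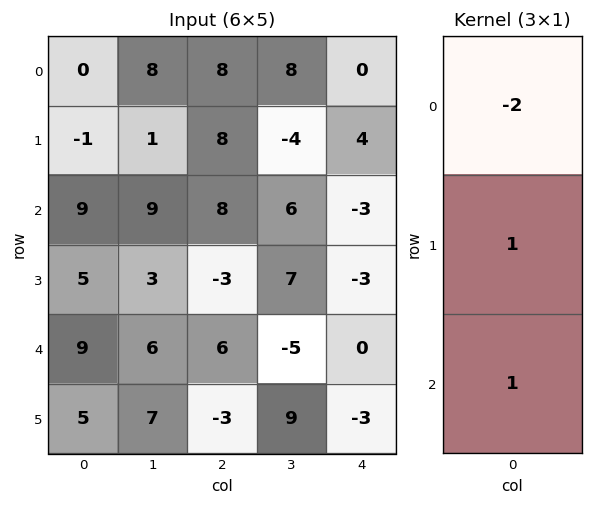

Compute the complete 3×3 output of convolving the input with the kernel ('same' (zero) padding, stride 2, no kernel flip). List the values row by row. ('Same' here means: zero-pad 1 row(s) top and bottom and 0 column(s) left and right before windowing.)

Output[0,0]: The receptive field on the zero-padded input at this output position is [0 / 0 / -1]. Elementwise product with the kernel and sum: 0·-2 + 0·1 + -1·1.
Output[0,1]: The receptive field on the zero-padded input at this output position is [0 / 8 / 8]. Elementwise product with the kernel and sum: 0·-2 + 8·1 + 8·1.

-1 16 4
16 -11 -14
4 9 3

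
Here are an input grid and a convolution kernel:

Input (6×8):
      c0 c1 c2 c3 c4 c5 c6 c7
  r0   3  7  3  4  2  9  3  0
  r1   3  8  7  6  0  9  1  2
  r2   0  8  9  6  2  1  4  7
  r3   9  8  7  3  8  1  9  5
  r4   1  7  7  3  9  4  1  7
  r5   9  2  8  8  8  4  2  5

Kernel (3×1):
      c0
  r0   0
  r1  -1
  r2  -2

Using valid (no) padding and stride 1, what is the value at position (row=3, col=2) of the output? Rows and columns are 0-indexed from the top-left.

The receptive field on the input at this output position is [7 / 7 / 8]. Elementwise product with the kernel and sum: 7·-1 + 8·-2.

-23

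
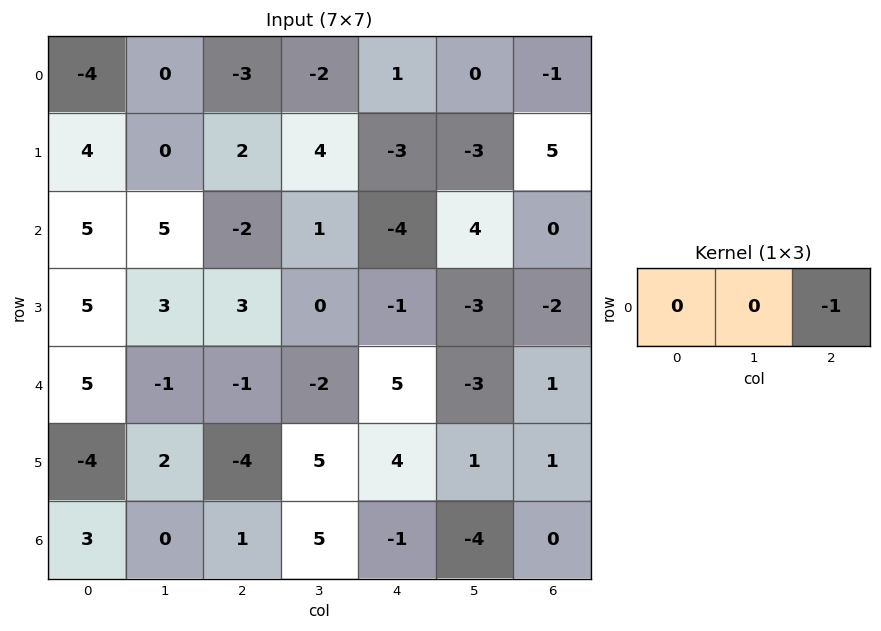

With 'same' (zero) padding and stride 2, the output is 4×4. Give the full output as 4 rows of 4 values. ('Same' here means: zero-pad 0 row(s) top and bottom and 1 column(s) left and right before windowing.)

Output[0,0]: The receptive field on the zero-padded input at this output position is [0 -4 0]. Elementwise product with the kernel and sum: 0·-1.
Output[0,1]: The receptive field on the zero-padded input at this output position is [0 -3 -2]. Elementwise product with the kernel and sum: -2·-1.

0 2 0 0
-5 -1 -4 0
1 2 3 0
0 -5 4 0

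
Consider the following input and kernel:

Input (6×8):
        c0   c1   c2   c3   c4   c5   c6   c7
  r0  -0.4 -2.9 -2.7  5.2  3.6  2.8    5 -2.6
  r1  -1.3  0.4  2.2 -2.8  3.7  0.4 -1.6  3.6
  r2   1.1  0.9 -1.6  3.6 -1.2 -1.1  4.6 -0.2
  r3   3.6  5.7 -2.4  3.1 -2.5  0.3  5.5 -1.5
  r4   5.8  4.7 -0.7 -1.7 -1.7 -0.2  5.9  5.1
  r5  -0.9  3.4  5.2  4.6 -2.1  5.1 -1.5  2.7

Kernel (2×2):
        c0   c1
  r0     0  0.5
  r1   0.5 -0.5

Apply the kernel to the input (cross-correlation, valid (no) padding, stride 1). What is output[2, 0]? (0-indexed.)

-0.6

The receptive field on the input at this output position is [1.1 0.9 / 3.6 5.7]. Elementwise product with the kernel and sum: 0.9·0.5 + 3.6·0.5 + 5.7·-0.5.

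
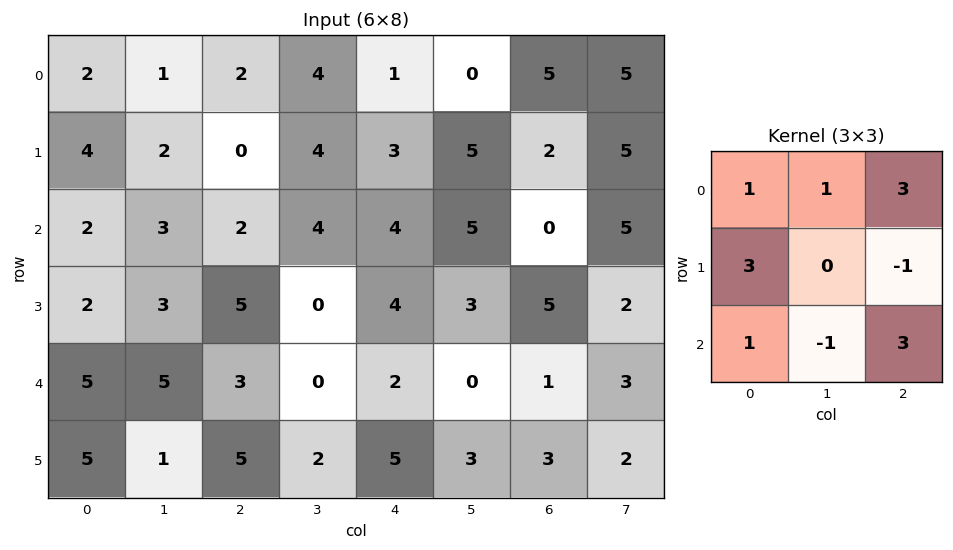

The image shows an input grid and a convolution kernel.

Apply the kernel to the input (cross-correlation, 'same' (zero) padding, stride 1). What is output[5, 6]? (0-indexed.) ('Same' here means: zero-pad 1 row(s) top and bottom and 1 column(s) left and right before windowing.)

The receptive field on the zero-padded input at this output position is [0 1 3 / 3 3 2 / 0 0 0]. Elementwise product with the kernel and sum: 0·1 + 1·1 + 3·3 + 3·3 + 2·-1 + 0·1 + 0·-1 + 0·3.

17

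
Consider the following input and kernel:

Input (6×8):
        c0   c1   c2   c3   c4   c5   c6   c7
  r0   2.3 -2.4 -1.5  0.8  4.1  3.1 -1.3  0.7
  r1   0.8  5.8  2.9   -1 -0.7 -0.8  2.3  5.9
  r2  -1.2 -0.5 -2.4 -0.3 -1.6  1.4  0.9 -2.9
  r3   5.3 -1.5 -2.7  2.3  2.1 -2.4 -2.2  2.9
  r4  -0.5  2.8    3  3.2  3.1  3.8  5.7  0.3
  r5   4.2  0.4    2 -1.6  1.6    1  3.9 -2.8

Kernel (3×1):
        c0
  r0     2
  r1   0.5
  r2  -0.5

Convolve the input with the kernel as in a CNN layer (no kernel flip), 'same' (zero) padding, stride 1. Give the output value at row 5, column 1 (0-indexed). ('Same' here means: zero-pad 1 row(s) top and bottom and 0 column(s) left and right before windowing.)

5.8

The receptive field on the zero-padded input at this output position is [2.8 / 0.4 / 0]. Elementwise product with the kernel and sum: 2.8·2 + 0.4·0.5 + 0·-0.5.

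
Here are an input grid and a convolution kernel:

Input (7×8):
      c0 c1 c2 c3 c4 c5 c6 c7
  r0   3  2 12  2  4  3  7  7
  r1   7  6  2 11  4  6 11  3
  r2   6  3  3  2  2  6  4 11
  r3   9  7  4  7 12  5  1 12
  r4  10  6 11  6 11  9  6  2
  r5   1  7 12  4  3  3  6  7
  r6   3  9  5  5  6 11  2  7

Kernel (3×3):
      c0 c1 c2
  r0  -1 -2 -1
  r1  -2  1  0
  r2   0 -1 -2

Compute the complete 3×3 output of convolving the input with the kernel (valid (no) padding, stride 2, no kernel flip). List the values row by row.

-36 -19 -33
-54 -38 -58
-47 -71 -53

Output[0,0]: The receptive field on the input at this output position is [3 2 12 / 7 6 2 / 6 3 3]. Elementwise product with the kernel and sum: 3·-1 + 2·-2 + 12·-1 + 7·-2 + 6·1 + 3·-1 + 3·-2.
Output[0,1]: The receptive field on the input at this output position is [12 2 4 / 2 11 4 / 3 2 2]. Elementwise product with the kernel and sum: 12·-1 + 2·-2 + 4·-1 + 2·-2 + 11·1 + 2·-1 + 2·-2.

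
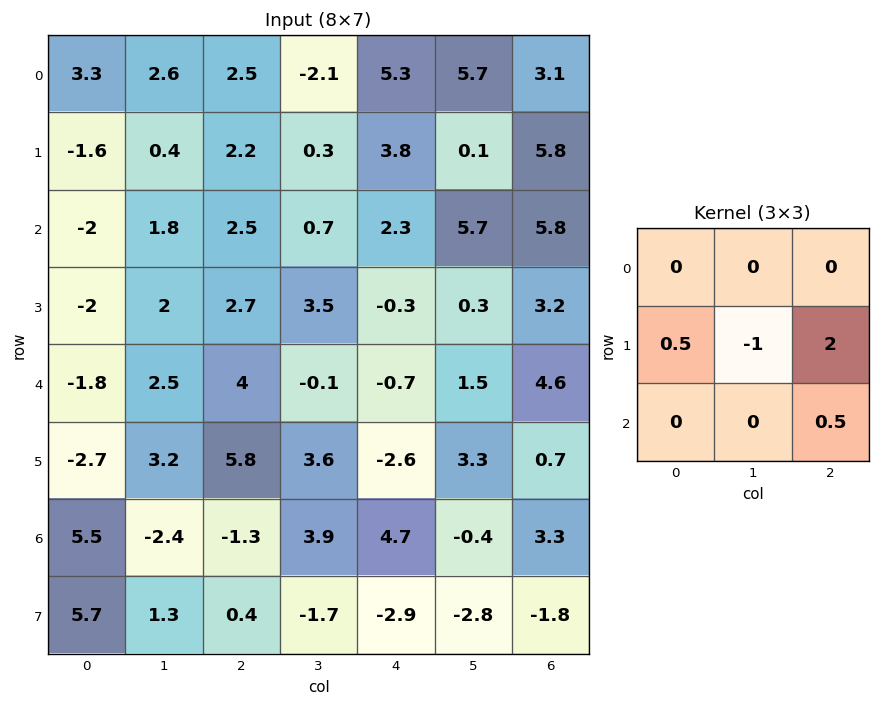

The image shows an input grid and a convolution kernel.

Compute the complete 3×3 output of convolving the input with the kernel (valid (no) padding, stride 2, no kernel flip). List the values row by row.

Output[0,0]: The receptive field on the input at this output position is [3.3 2.6 2.5 / -1.6 0.4 2.2 / -2 1.8 2.5]. Elementwise product with the kernel and sum: -1.6·0.5 + 0.4·-1 + 2.2·2 + 2.5·0.5.
Output[0,1]: The receptive field on the input at this output position is [2.5 -2.1 5.3 / 2.2 0.3 3.8 / 2.5 0.7 2.3]. Elementwise product with the kernel and sum: 2.2·0.5 + 0.3·-1 + 3.8·2 + 2.3·0.5.

4.45 9.55 16.3
4.4 -3.1 8.25
6.4 -3.55 -1.55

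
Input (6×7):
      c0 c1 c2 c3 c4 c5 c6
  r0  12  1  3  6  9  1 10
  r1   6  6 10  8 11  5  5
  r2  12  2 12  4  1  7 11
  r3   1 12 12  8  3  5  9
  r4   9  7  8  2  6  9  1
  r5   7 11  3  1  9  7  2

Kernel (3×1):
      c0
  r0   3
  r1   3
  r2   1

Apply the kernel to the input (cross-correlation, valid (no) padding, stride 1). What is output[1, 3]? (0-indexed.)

The receptive field on the input at this output position is [8 / 4 / 8]. Elementwise product with the kernel and sum: 8·3 + 4·3 + 8·1.

44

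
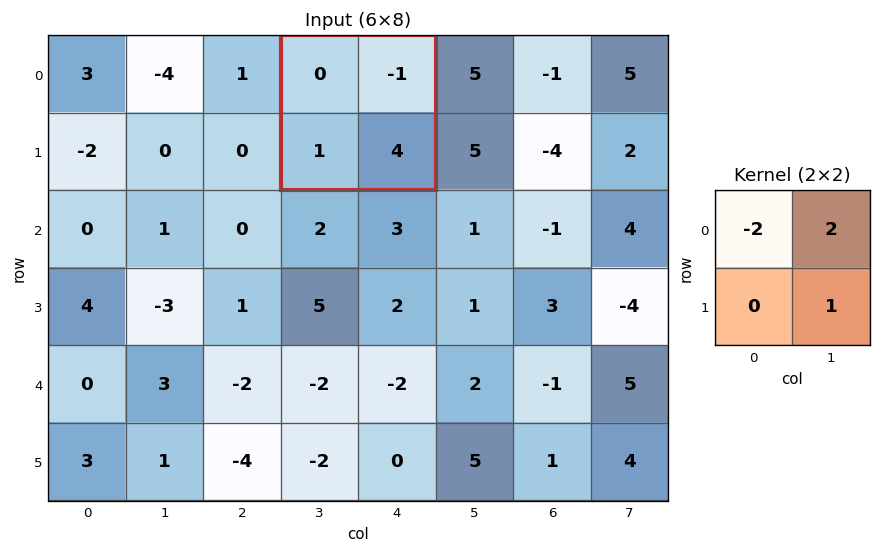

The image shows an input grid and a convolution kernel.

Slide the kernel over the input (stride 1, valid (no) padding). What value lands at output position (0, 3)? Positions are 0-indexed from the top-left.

2

The receptive field on the input at this output position is [0 -1 / 1 4]. Elementwise product with the kernel and sum: 0·-2 + -1·2 + 4·1.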